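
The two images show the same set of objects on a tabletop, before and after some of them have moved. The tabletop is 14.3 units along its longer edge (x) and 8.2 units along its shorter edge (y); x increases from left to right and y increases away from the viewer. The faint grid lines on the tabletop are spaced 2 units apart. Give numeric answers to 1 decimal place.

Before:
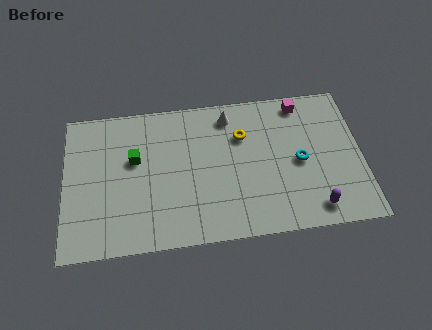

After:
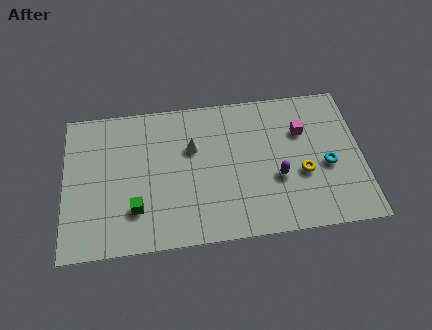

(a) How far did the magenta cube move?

1.6

The magenta cube was near (11.5, 7.2) before and (11.5, 5.6) after, so it travelled √(0.0² + 1.6²) ≈ 1.6 units.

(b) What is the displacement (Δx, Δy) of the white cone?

(-1.8, -1.6)

The white cone started near (8.0, 6.9) and ended near (6.2, 5.3).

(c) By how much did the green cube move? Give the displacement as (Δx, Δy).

(0.0, -2.8)

The green cube was at about (3.4, 5.0) and moved to about (3.4, 2.2).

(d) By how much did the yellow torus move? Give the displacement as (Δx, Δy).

(2.8, -2.5)

The yellow torus started near (8.6, 5.7) and ended near (11.4, 3.2).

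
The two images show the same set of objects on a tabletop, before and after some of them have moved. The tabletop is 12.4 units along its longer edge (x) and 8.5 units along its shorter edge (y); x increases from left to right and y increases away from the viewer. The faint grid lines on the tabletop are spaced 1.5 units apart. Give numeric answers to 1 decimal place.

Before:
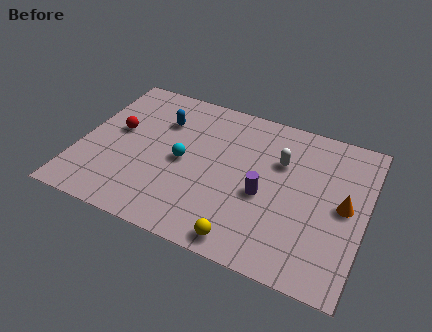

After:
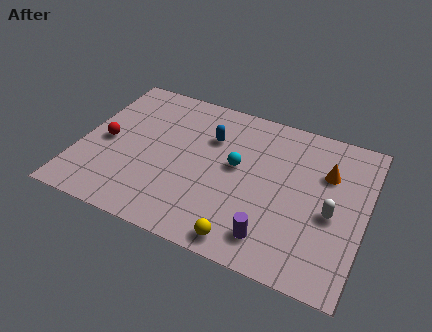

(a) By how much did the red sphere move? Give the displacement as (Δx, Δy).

(-0.4, -0.8)

The red sphere started near (1.5, 4.8) and ended near (1.1, 4.0).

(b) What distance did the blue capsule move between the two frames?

2.2

The blue capsule moved from about (3.3, 6.1) to (5.5, 5.9), a distance of √(2.2² + 0.2²) ≈ 2.2.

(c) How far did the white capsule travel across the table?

3.1

From (8.6, 5.7) to (11.0, 3.7), the white capsule covered √(2.4² + 2.0²) ≈ 3.1 units.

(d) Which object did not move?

the yellow sphere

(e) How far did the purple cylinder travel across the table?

2.2

From (8.1, 3.6) to (8.7, 1.5), the purple cylinder covered √(0.6² + 2.1²) ≈ 2.2 units.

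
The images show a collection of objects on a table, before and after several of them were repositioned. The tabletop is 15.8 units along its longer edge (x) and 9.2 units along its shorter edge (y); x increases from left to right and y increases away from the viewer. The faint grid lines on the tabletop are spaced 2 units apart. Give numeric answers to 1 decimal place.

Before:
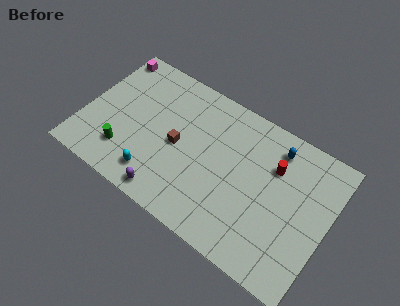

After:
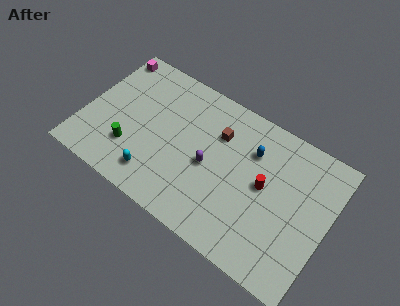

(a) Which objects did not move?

the magenta cube and the cyan capsule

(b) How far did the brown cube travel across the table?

3.1

The brown cube was near (6.1, 4.4) before and (8.4, 6.5) after, so it travelled √(2.3² + 2.1²) ≈ 3.1 units.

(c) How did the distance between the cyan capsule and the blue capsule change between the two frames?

-1.7

They were about 9.1 units apart before and 7.4 after — 1.7 units closer together.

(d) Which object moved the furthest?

the purple capsule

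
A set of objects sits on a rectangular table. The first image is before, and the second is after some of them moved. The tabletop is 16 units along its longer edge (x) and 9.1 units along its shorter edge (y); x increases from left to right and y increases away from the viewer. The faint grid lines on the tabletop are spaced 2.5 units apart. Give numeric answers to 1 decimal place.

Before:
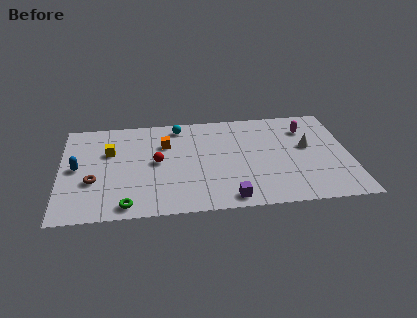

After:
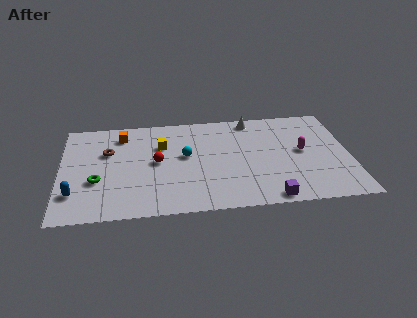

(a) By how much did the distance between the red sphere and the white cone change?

-2.0

The distance was about 8.4 in the first image and 6.4 in the second, so they moved 2.0 units closer together.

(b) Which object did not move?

the red sphere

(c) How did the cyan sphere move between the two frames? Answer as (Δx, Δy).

(0.3, -2.8)

The cyan sphere was at about (6.6, 7.9) and moved to about (6.9, 5.1).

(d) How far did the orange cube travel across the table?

2.6

The orange cube moved from about (5.8, 6.3) to (3.4, 7.4), a distance of √(2.4² + 1.1²) ≈ 2.6.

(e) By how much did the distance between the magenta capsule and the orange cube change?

+2.4

The distance was about 7.9 in the first image and 10.3 in the second, so they moved 2.4 units further apart.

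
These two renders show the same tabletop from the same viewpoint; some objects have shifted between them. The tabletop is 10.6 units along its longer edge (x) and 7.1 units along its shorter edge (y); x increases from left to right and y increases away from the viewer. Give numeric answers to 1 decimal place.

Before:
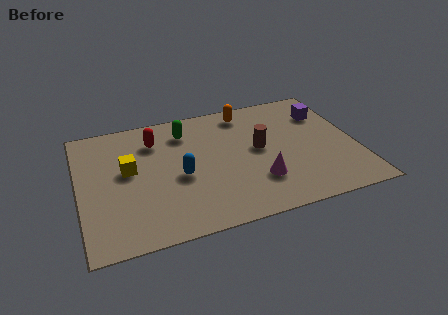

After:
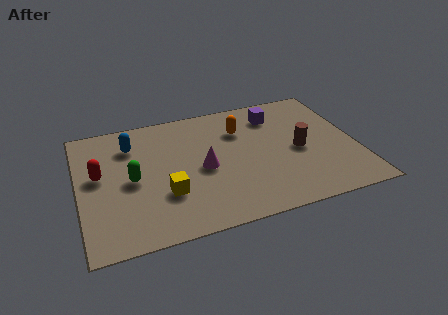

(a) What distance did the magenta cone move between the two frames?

2.4

The magenta cone moved from about (6.7, 2.0) to (4.7, 3.3), a distance of √(2.0² + 1.3²) ≈ 2.4.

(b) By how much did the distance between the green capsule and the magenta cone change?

-1.7

The distance was about 4.4 in the first image and 2.7 in the second, so they moved 1.7 units closer together.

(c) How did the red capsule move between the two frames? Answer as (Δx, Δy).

(-2.2, -1.4)

The red capsule was at about (3.0, 5.4) and moved to about (0.8, 4.0).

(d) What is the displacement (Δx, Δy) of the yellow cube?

(1.3, -1.7)

The yellow cube started near (1.9, 4.0) and ended near (3.2, 2.3).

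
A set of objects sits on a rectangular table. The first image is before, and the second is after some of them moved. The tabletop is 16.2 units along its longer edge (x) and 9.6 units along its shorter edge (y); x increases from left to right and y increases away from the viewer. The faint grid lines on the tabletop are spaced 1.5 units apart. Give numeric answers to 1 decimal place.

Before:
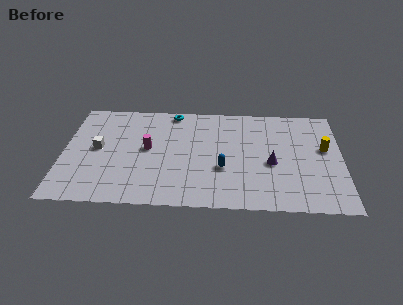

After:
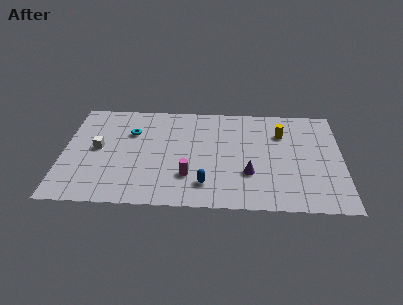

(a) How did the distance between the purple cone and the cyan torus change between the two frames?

+0.3

They were about 7.4 units apart before and 7.7 after — 0.3 units further apart.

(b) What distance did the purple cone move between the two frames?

1.6

From (12.1, 4.1) to (10.8, 3.1), the purple cone covered √(1.3² + 1.0²) ≈ 1.6 units.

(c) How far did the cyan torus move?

3.2

The cyan torus was near (6.3, 8.7) before and (3.9, 6.6) after, so it travelled √(2.4² + 2.1²) ≈ 3.2 units.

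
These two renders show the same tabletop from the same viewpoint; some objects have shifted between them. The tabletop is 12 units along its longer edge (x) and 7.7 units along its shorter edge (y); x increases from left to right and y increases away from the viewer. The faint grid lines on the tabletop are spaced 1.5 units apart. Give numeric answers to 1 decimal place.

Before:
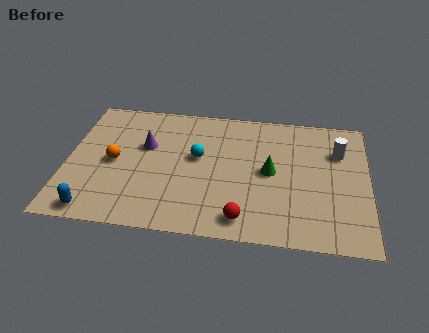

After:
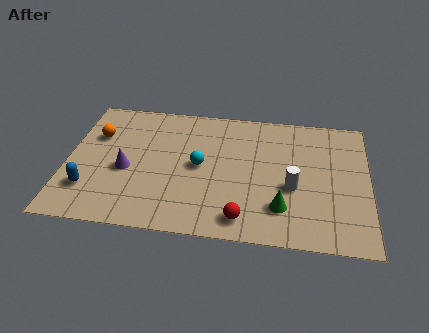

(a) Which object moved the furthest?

the white cylinder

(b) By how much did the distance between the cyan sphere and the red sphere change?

-0.5

Before: roughly 3.8 units apart; after: 3.3. That's 0.5 units closer together.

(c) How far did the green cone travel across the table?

2.1

From (8.1, 3.9) to (8.6, 1.9), the green cone covered √(0.5² + 2.0²) ≈ 2.1 units.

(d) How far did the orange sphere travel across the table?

1.7

The orange sphere moved from about (1.9, 3.7) to (1.1, 5.2), a distance of √(0.8² + 1.5²) ≈ 1.7.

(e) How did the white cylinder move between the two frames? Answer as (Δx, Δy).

(-1.8, -2.3)

The white cylinder started near (10.8, 5.4) and ended near (9.0, 3.1).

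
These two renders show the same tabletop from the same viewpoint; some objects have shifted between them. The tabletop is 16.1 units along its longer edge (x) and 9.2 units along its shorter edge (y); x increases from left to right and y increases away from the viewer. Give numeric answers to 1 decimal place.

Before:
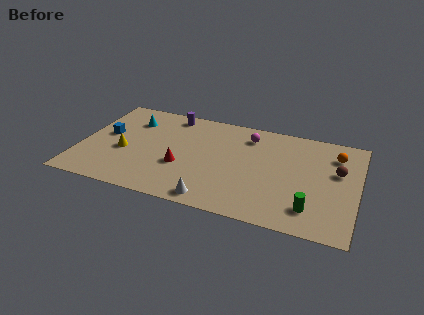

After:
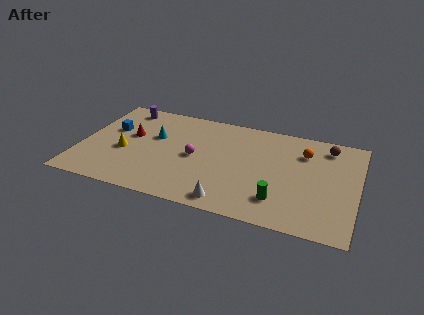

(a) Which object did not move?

the yellow cone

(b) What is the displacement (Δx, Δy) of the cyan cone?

(1.5, -1.2)

The cyan cone was at about (2.7, 6.9) and moved to about (4.2, 5.7).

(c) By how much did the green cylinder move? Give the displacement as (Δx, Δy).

(-1.8, 0.2)

The green cylinder was at about (13.6, 1.9) and moved to about (11.8, 2.1).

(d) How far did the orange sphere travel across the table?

1.8

The orange sphere was near (14.7, 7.1) before and (12.9, 6.8) after, so it travelled √(1.8² + 0.3²) ≈ 1.8 units.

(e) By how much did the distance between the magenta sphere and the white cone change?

-2.5

The distance was about 6.6 in the first image and 4.1 in the second, so they moved 2.5 units closer together.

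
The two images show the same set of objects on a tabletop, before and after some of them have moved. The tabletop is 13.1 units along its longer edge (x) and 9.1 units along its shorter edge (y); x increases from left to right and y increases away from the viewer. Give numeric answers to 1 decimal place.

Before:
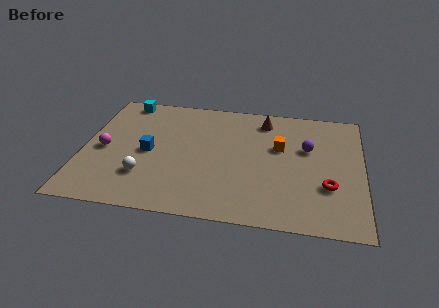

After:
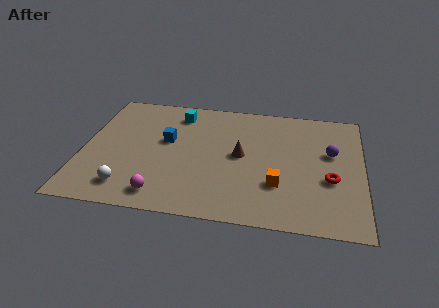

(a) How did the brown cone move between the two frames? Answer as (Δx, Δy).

(-1.0, -2.9)

The brown cone was at about (8.4, 7.6) and moved to about (7.4, 4.7).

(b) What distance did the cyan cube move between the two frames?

2.7

The cyan cube was near (1.7, 8.2) before and (4.3, 7.5) after, so it travelled √(2.6² + 0.7²) ≈ 2.7 units.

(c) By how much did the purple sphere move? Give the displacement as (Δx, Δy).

(1.1, -0.2)

The purple sphere was at about (10.5, 5.7) and moved to about (11.6, 5.5).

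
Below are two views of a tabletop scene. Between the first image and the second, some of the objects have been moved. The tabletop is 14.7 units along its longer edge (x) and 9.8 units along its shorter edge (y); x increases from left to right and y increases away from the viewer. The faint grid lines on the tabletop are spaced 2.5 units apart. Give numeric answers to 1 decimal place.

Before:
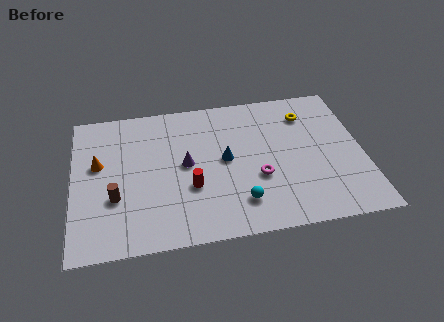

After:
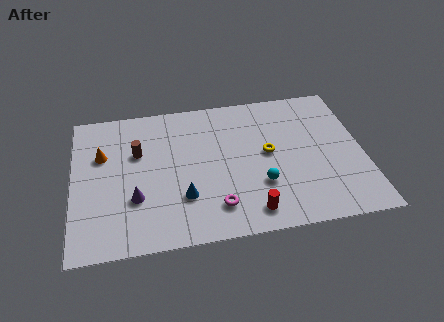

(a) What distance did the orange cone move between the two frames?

0.6

The orange cone was near (1.3, 5.8) before and (1.5, 6.4) after, so it travelled √(0.2² + 0.6²) ≈ 0.6 units.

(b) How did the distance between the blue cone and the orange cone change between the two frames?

-1.1

The distance was about 6.4 in the first image and 5.3 in the second, so they moved 1.1 units closer together.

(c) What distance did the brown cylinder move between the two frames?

3.1

From (2.1, 3.4) to (3.3, 6.3), the brown cylinder covered √(1.2² + 2.9²) ≈ 3.1 units.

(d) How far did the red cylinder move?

3.6

From (5.9, 3.5) to (8.8, 1.4), the red cylinder covered √(2.9² + 2.1²) ≈ 3.6 units.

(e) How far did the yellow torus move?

3.2

The yellow torus was near (12.0, 7.6) before and (9.9, 5.2) after, so it travelled √(2.1² + 2.4²) ≈ 3.2 units.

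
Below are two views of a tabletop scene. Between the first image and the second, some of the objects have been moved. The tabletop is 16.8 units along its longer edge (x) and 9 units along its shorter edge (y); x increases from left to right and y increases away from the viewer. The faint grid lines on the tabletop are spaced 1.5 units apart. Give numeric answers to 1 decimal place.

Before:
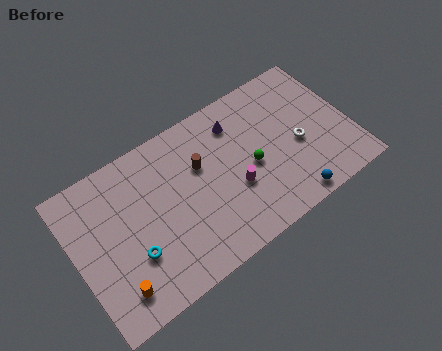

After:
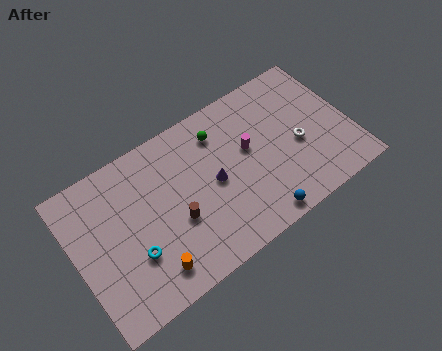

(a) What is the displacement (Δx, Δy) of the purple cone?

(-1.9, -2.7)

The purple cone started near (10.3, 7.1) and ended near (8.4, 4.4).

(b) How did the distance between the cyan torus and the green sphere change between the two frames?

-0.3

The distance was about 7.6 in the first image and 7.3 in the second, so they moved 0.3 units closer together.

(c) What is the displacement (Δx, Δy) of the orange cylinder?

(2.1, -0.1)

The orange cylinder was at about (1.9, 1.7) and moved to about (4.0, 1.6).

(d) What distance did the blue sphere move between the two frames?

2.0

The blue sphere moved from about (12.5, 0.9) to (10.5, 0.9), a distance of √(2.0² + 0.0²) ≈ 2.0.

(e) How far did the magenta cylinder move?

2.2

The magenta cylinder moved from about (9.5, 3.4) to (10.7, 5.2), a distance of √(1.2² + 1.8²) ≈ 2.2.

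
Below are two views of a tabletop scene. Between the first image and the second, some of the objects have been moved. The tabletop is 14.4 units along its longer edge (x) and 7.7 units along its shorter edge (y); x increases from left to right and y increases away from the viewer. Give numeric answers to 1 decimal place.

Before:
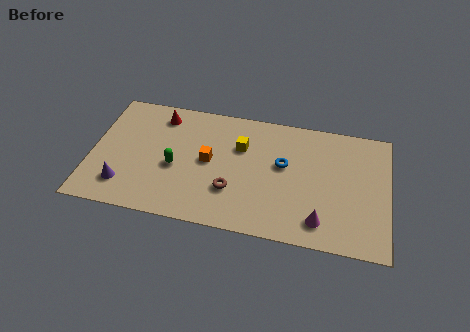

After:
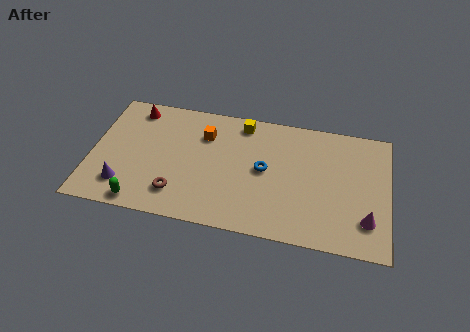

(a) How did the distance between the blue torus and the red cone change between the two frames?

+0.6

Before: roughly 6.4 units apart; after: 7.0. That's 0.6 units further apart.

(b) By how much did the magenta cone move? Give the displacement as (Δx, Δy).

(2.2, 0.5)

The magenta cone was at about (11.2, 1.4) and moved to about (13.4, 1.9).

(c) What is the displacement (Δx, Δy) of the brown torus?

(-2.6, -0.7)

From the two frames, the brown torus sits at roughly (6.9, 2.4) before and (4.3, 1.7) after.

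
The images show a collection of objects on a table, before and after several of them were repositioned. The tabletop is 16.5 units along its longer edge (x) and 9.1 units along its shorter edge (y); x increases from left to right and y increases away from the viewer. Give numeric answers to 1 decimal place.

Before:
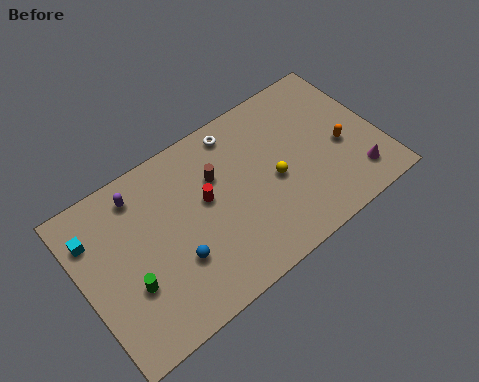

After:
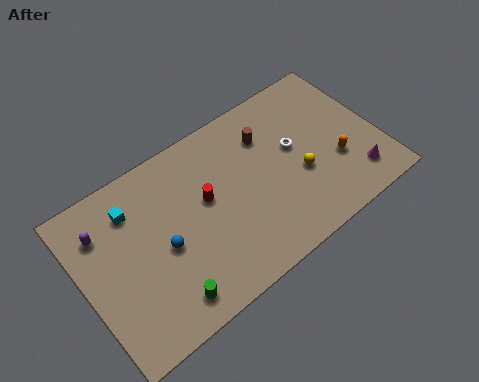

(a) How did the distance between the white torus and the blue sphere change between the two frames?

+1.2

The distance was about 6.6 in the first image and 7.8 in the second, so they moved 1.2 units further apart.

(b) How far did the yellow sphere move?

1.5

The yellow sphere was near (10.6, 4.1) before and (12.0, 3.6) after, so it travelled √(1.4² + 0.5²) ≈ 1.5 units.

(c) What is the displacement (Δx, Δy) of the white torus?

(2.8, -2.7)

The white torus was at about (9.2, 7.9) and moved to about (12.0, 5.2).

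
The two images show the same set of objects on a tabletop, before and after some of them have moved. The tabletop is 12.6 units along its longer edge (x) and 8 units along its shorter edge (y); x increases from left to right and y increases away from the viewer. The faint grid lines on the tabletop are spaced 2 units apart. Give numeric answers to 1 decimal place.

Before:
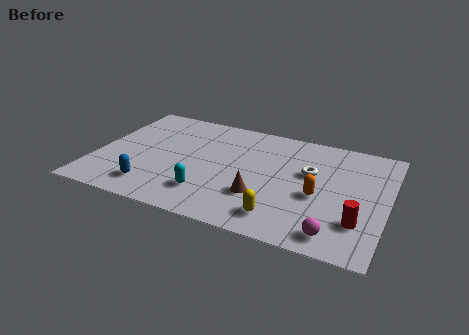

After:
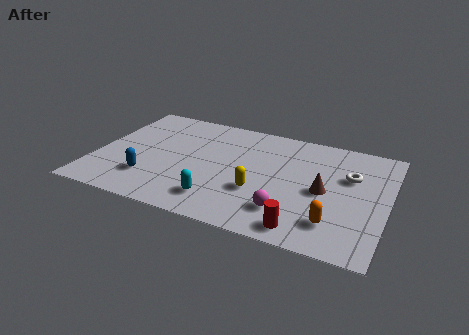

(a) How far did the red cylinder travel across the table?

2.5

From (11.5, 2.2) to (9.3, 1.0), the red cylinder covered √(2.2² + 1.2²) ≈ 2.5 units.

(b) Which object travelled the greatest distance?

the brown cone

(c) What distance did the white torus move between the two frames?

1.7

From (9.2, 4.9) to (10.9, 5.2), the white torus covered √(1.7² + 0.3²) ≈ 1.7 units.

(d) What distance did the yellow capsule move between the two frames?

1.8

The yellow capsule moved from about (8.3, 1.4) to (7.2, 2.8), a distance of √(1.1² + 1.4²) ≈ 1.8.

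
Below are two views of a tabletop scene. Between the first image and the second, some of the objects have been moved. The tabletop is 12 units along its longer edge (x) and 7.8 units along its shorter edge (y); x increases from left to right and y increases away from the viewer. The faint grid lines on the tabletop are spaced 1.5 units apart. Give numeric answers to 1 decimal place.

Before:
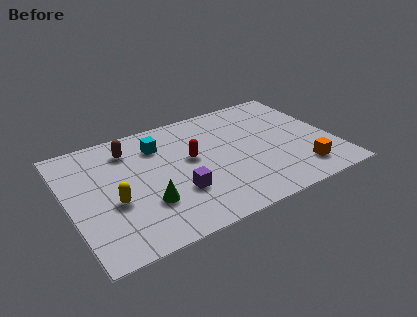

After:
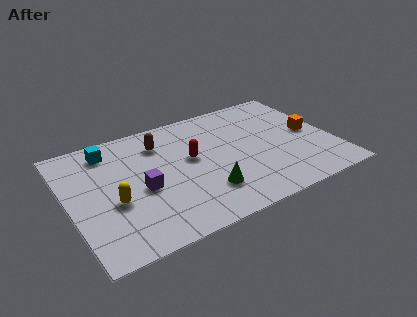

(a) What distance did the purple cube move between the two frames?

1.7

From (4.7, 2.5) to (3.2, 3.4), the purple cube covered √(1.5² + 0.9²) ≈ 1.7 units.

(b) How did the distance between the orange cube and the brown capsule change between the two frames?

-1.6

Before: roughly 8.6 units apart; after: 7.0. That's 1.6 units closer together.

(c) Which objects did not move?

the red capsule and the yellow capsule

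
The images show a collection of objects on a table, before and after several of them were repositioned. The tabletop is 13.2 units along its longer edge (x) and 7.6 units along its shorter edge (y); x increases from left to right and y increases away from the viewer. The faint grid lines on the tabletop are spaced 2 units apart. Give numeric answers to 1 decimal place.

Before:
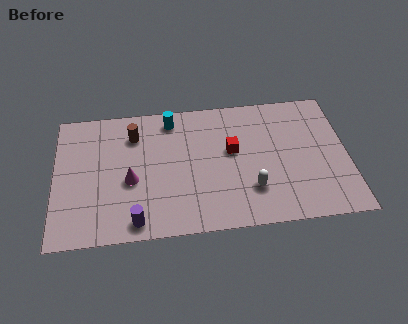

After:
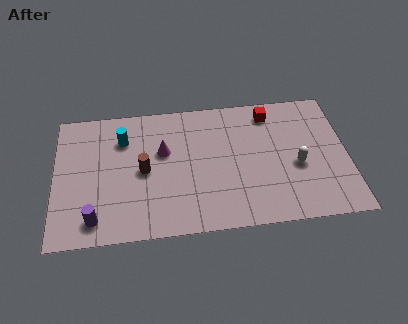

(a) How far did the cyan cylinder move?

2.4

The cyan cylinder was near (5.3, 6.5) before and (3.1, 5.6) after, so it travelled √(2.2² + 0.9²) ≈ 2.4 units.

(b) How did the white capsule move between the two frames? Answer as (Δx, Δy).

(2.1, 1.1)

From the two frames, the white capsule sits at roughly (8.8, 2.1) before and (10.9, 3.2) after.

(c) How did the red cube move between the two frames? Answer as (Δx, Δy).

(1.8, 2.0)

The red cube started near (8.0, 4.4) and ended near (9.8, 6.4).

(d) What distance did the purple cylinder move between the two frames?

1.8

The purple cylinder moved from about (3.6, 0.9) to (1.8, 1.2), a distance of √(1.8² + 0.3²) ≈ 1.8.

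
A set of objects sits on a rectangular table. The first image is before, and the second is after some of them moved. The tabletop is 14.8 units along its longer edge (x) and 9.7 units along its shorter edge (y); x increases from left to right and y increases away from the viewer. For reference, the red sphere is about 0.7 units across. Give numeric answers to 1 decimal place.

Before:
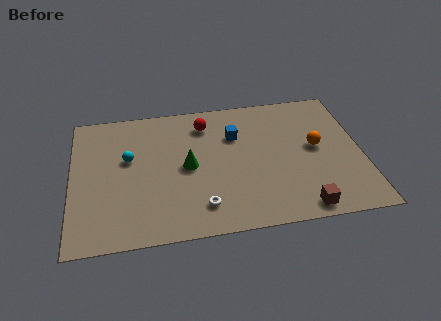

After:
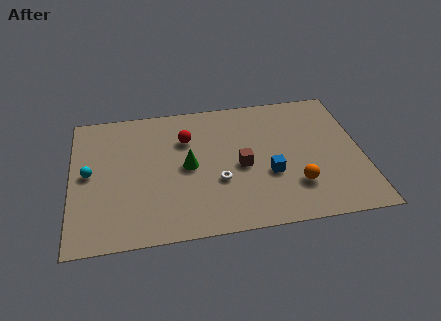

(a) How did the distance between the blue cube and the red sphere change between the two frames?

+3.3

Before: roughly 1.9 units apart; after: 5.2. That's 3.3 units further apart.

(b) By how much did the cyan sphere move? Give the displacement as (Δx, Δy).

(-2.0, -0.8)

The cyan sphere started near (2.9, 5.8) and ended near (0.9, 5.0).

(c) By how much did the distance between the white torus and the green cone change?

-1.0

They were about 3.0 units apart before and 2.0 after — 1.0 units closer together.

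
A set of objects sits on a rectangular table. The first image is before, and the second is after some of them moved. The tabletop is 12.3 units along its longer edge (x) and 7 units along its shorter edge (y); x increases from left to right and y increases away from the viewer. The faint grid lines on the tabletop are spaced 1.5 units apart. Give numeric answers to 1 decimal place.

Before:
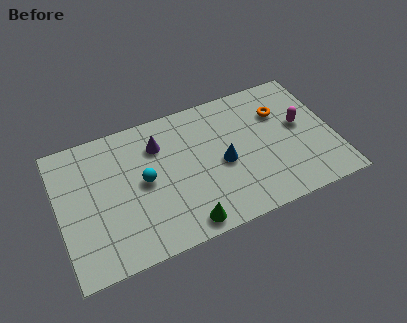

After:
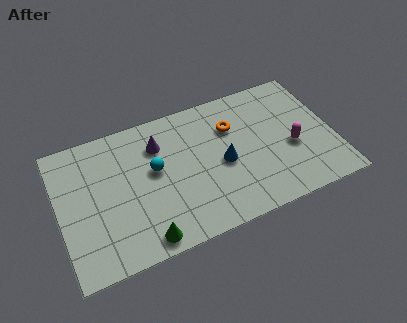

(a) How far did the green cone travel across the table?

1.8

The green cone was near (5.3, 0.8) before and (3.5, 0.8) after, so it travelled √(1.8² + 0.0²) ≈ 1.8 units.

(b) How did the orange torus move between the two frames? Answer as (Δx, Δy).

(-2.2, 0.0)

The orange torus was at about (10.1, 4.9) and moved to about (7.9, 4.9).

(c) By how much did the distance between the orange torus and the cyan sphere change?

-2.7

Before: roughly 6.4 units apart; after: 3.7. That's 2.7 units closer together.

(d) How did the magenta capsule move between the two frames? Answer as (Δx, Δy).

(-0.5, -1.0)

From the two frames, the magenta capsule sits at roughly (10.9, 3.9) before and (10.4, 2.9) after.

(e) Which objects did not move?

the blue cone and the purple cone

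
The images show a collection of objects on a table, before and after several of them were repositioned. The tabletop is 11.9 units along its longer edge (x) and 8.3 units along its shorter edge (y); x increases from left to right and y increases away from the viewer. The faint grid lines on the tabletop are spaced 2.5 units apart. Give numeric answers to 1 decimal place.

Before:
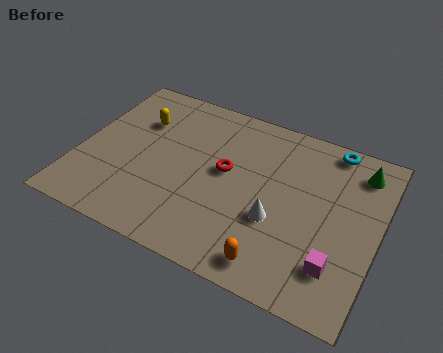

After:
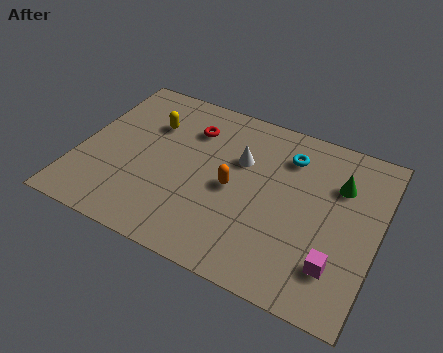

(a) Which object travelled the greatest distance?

the orange capsule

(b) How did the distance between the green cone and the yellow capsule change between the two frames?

-1.3

They were about 8.9 units apart before and 7.6 after — 1.3 units closer together.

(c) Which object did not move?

the magenta cube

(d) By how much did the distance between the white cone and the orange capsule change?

-0.5

Before: roughly 2.0 units apart; after: 1.5. That's 0.5 units closer together.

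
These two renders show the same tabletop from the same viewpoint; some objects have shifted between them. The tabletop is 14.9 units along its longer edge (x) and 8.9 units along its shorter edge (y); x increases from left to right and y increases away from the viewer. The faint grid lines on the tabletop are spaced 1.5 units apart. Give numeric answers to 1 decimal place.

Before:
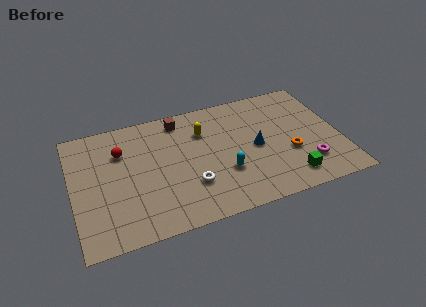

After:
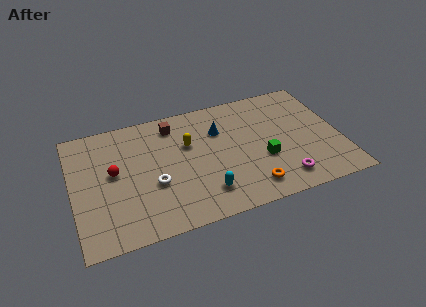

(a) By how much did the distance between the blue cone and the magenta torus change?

+2.2

The distance was about 3.4 in the first image and 5.6 in the second, so they moved 2.2 units further apart.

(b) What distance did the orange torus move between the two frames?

3.0

The orange torus was near (12.0, 3.3) before and (9.6, 1.5) after, so it travelled √(2.4² + 1.8²) ≈ 3.0 units.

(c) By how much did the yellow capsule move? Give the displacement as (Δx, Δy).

(-0.9, -0.7)

The yellow capsule was at about (7.4, 6.4) and moved to about (6.5, 5.7).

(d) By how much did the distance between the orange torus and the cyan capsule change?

-1.2

They were about 3.7 units apart before and 2.5 after — 1.2 units closer together.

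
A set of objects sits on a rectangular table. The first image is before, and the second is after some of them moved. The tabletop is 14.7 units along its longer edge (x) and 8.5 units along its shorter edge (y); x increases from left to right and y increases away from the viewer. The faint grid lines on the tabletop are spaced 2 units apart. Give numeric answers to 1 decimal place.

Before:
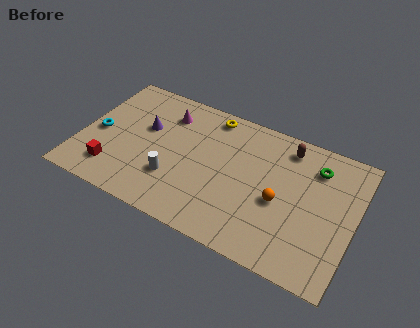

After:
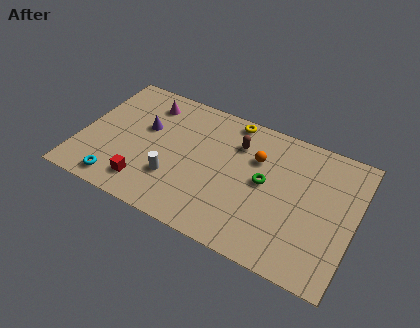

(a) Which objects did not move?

the purple cone and the white cylinder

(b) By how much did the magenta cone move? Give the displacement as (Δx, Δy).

(-1.1, 0.3)

The magenta cone was at about (4.3, 6.6) and moved to about (3.2, 6.9).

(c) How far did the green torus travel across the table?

3.3

The green torus was near (12.4, 6.6) before and (9.9, 4.5) after, so it travelled √(2.5² + 2.1²) ≈ 3.3 units.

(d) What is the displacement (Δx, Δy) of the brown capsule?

(-2.6, -0.9)

From the two frames, the brown capsule sits at roughly (10.8, 7.2) before and (8.2, 6.3) after.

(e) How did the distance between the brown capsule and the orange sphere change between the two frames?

-2.3

The distance was about 3.5 in the first image and 1.2 in the second, so they moved 2.3 units closer together.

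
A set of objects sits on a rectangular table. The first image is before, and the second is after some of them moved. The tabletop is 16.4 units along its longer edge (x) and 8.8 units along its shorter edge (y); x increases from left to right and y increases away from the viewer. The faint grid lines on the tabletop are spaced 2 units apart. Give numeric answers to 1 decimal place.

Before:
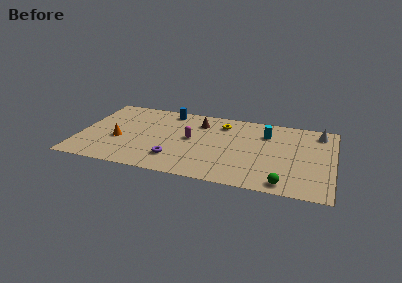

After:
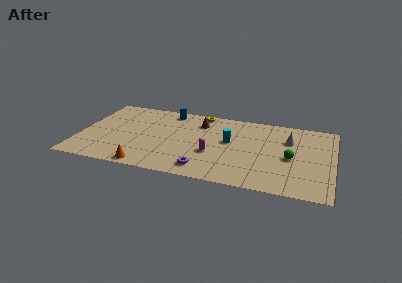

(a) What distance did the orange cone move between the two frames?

3.4

From (2.6, 3.5) to (4.6, 0.8), the orange cone covered √(2.0² + 2.7²) ≈ 3.4 units.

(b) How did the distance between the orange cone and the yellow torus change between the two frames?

+0.4

They were about 7.4 units apart before and 7.8 after — 0.4 units further apart.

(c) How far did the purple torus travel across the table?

2.1

From (6.3, 2.1) to (8.3, 1.4), the purple torus covered √(2.0² + 0.7²) ≈ 2.1 units.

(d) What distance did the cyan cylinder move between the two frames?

2.7

The cyan cylinder was near (12.0, 6.5) before and (9.7, 5.0) after, so it travelled √(2.3² + 1.5²) ≈ 2.7 units.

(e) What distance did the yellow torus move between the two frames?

1.8

The yellow torus was near (9.1, 7.0) before and (7.6, 8.0) after, so it travelled √(1.5² + 1.0²) ≈ 1.8 units.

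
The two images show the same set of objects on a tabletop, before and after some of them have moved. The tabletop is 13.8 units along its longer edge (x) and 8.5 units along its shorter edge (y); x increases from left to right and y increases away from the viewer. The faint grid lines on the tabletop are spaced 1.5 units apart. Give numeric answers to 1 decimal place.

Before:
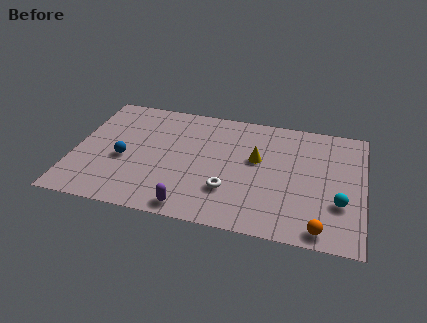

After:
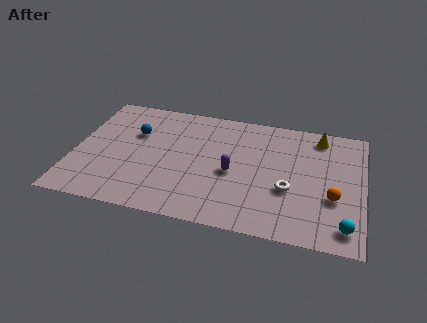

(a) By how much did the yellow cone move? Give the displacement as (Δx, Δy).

(2.9, 2.3)

From the two frames, the yellow cone sits at roughly (8.7, 5.0) before and (11.6, 7.3) after.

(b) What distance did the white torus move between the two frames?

2.9

The white torus was near (7.5, 2.5) before and (10.3, 3.2) after, so it travelled √(2.8² + 0.7²) ≈ 2.9 units.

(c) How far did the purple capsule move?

3.4

From (5.8, 0.9) to (7.6, 3.8), the purple capsule covered √(1.8² + 2.9²) ≈ 3.4 units.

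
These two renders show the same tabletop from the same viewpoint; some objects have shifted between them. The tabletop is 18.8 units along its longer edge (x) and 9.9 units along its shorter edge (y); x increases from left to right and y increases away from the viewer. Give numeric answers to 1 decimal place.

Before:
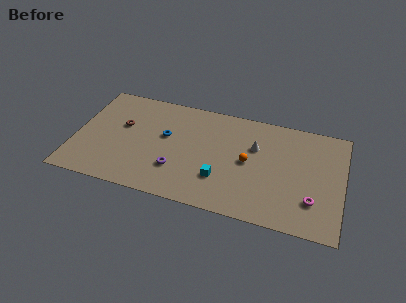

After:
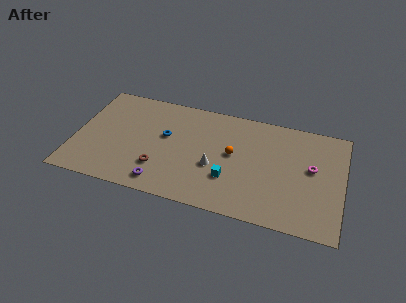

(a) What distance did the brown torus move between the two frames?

4.4

The brown torus was near (3.2, 6.0) before and (6.1, 2.7) after, so it travelled √(2.9² + 3.3²) ≈ 4.4 units.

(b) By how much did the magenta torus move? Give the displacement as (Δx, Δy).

(-0.2, 2.9)

The magenta torus started near (16.8, 2.7) and ended near (16.6, 5.6).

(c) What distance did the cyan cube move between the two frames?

0.6

The cyan cube was near (10.4, 2.9) before and (11.0, 3.1) after, so it travelled √(0.6² + 0.2²) ≈ 0.6 units.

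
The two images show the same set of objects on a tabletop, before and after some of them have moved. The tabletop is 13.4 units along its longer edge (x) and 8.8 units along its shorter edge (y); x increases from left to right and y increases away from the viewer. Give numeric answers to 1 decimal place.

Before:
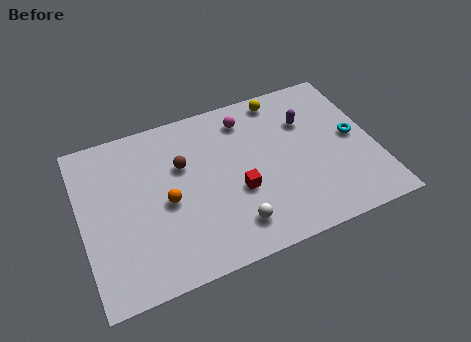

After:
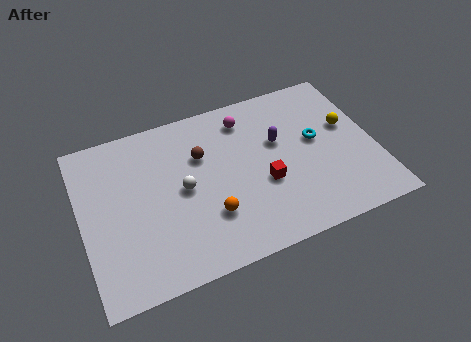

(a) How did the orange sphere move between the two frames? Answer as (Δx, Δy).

(1.8, -1.4)

The orange sphere started near (3.8, 4.0) and ended near (5.6, 2.6).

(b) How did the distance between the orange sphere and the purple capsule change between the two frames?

-2.5

The distance was about 7.0 in the first image and 4.5 in the second, so they moved 2.5 units closer together.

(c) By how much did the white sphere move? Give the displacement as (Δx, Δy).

(-2.0, 2.7)

The white sphere was at about (6.6, 1.7) and moved to about (4.6, 4.4).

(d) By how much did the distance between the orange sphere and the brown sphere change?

+1.4

They were about 1.9 units apart before and 3.3 after — 1.4 units further apart.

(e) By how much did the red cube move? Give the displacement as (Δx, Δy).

(1.2, 0.0)

From the two frames, the red cube sits at roughly (7.0, 3.4) before and (8.2, 3.4) after.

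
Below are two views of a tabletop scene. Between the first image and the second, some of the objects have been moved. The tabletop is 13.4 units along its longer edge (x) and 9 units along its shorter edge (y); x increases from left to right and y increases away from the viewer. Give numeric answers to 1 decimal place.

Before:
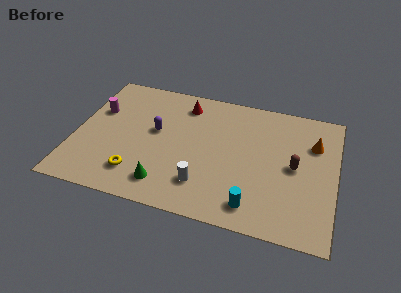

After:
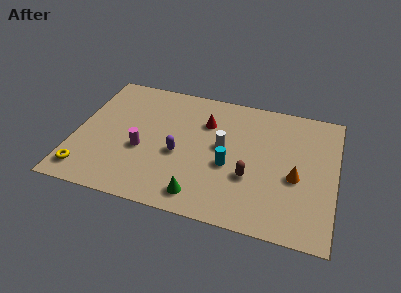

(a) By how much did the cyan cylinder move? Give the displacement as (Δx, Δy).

(-1.4, 2.3)

The cyan cylinder started near (9.4, 1.4) and ended near (8.0, 3.7).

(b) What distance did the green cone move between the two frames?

1.8

From (4.9, 1.6) to (6.7, 1.3), the green cone covered √(1.8² + 0.3²) ≈ 1.8 units.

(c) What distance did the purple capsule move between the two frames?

1.8

The purple capsule was near (4.1, 5.1) before and (5.4, 3.8) after, so it travelled √(1.3² + 1.3²) ≈ 1.8 units.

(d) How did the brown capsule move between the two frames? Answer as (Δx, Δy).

(-2.2, -1.3)

The brown capsule started near (11.3, 4.5) and ended near (9.1, 3.2).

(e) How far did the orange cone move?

2.6

The orange cone was near (12.2, 6.3) before and (11.4, 3.8) after, so it travelled √(0.8² + 2.5²) ≈ 2.6 units.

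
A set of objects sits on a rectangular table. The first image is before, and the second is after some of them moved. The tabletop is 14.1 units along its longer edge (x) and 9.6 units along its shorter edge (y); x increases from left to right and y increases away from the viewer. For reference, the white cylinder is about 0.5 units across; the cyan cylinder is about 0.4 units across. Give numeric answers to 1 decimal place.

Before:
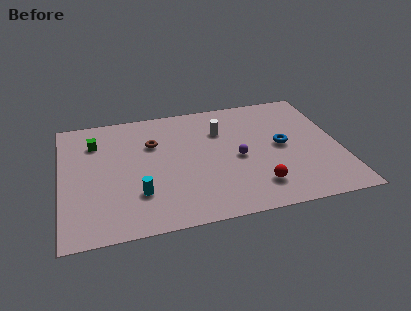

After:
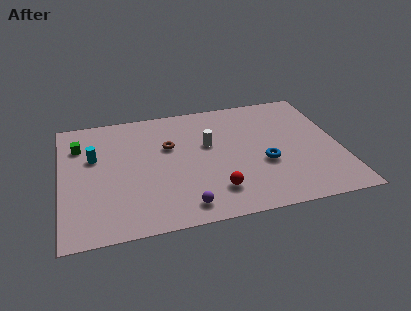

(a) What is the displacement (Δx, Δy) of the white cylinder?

(-0.7, -1.0)

From the two frames, the white cylinder sits at roughly (8.2, 6.8) before and (7.5, 5.8) after.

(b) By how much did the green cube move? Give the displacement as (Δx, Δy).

(-0.8, -0.1)

The green cube started near (1.8, 7.2) and ended near (1.0, 7.1).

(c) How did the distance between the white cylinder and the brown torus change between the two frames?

-1.5

The distance was about 3.5 in the first image and 2.0 in the second, so they moved 1.5 units closer together.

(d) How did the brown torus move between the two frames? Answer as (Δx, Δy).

(0.8, -0.4)

From the two frames, the brown torus sits at roughly (4.7, 6.5) before and (5.5, 6.1) after.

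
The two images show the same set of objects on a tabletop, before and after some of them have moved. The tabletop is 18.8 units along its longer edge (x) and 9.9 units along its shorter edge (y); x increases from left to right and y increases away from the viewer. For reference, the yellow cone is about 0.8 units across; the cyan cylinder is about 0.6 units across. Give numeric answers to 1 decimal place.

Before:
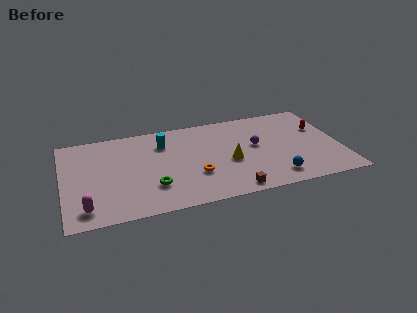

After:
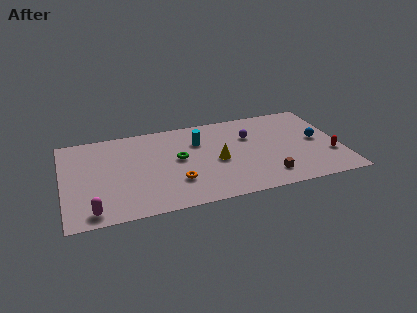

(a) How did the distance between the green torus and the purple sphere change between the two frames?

-2.5

They were about 7.7 units apart before and 5.2 after — 2.5 units closer together.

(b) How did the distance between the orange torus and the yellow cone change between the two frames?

+0.7

They were about 2.6 units apart before and 3.3 after — 0.7 units further apart.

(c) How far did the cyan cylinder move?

2.4

From (6.9, 7.4) to (9.3, 7.0), the cyan cylinder covered √(2.4² + 0.4²) ≈ 2.4 units.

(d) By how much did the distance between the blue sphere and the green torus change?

+1.2

Before: roughly 8.3 units apart; after: 9.5. That's 1.2 units further apart.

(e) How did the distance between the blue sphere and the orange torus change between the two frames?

+4.5

Before: roughly 5.5 units apart; after: 10.0. That's 4.5 units further apart.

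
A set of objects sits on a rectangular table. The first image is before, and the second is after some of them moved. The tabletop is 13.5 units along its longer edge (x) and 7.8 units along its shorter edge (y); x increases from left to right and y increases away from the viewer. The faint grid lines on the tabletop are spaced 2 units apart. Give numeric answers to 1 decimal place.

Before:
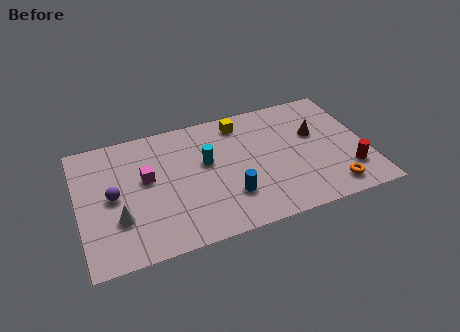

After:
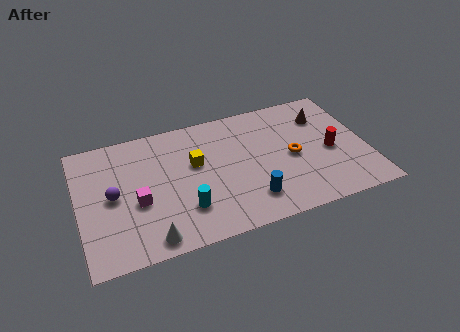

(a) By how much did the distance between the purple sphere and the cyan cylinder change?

-0.8

Before: roughly 4.5 units apart; after: 3.7. That's 0.8 units closer together.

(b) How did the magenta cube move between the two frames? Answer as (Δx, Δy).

(-0.5, -1.3)

From the two frames, the magenta cube sits at roughly (3.2, 4.5) before and (2.7, 3.2) after.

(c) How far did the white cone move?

2.1

The white cone was near (1.8, 2.5) before and (3.1, 0.9) after, so it travelled √(1.3² + 1.6²) ≈ 2.1 units.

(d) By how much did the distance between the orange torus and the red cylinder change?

+0.6

The distance was about 1.2 in the first image and 1.8 in the second, so they moved 0.6 units further apart.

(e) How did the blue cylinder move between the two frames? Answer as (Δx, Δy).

(0.9, -0.5)

The blue cylinder started near (6.9, 2.2) and ended near (7.8, 1.7).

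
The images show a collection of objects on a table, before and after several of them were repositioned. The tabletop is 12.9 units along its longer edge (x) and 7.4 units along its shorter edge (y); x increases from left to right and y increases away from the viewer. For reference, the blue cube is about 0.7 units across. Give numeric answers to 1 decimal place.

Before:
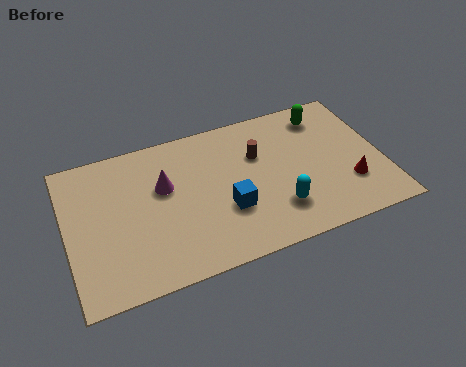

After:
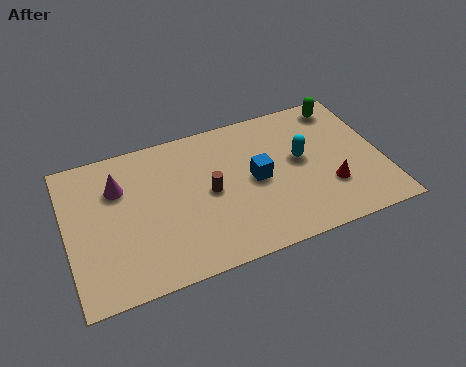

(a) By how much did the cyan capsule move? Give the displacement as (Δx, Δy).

(1.2, 2.2)

The cyan capsule started near (8.4, 1.9) and ended near (9.6, 4.1).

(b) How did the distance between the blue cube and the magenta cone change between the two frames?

+2.6

Before: roughly 3.1 units apart; after: 5.7. That's 2.6 units further apart.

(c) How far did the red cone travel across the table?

0.8

From (11.4, 2.2) to (10.6, 2.3), the red cone covered √(0.8² + 0.1²) ≈ 0.8 units.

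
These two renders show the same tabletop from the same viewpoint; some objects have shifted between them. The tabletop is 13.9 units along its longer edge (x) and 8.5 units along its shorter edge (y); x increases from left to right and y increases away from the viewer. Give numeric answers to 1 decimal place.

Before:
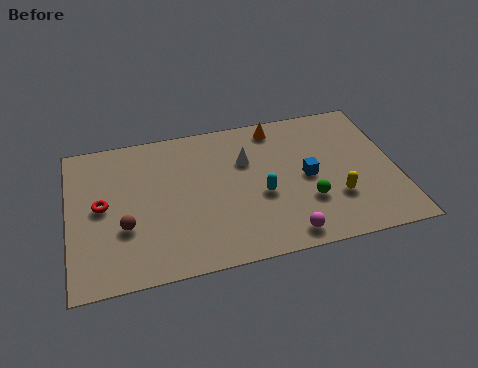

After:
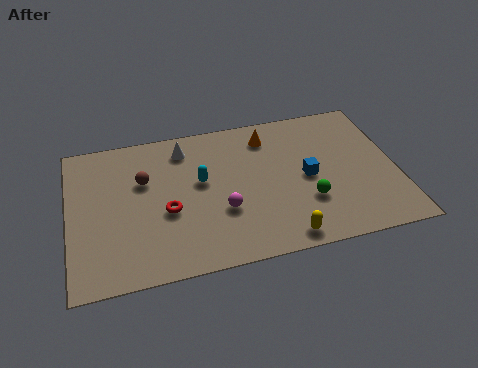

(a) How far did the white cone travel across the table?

2.9

The white cone moved from about (7.6, 5.7) to (5.0, 7.0), a distance of √(2.6² + 1.3²) ≈ 2.9.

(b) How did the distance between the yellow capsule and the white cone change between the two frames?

+2.4

They were about 4.8 units apart before and 7.2 after — 2.4 units further apart.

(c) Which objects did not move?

the blue cube and the green sphere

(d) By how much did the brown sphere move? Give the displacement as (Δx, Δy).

(0.9, 2.5)

The brown sphere started near (2.3, 3.0) and ended near (3.2, 5.5).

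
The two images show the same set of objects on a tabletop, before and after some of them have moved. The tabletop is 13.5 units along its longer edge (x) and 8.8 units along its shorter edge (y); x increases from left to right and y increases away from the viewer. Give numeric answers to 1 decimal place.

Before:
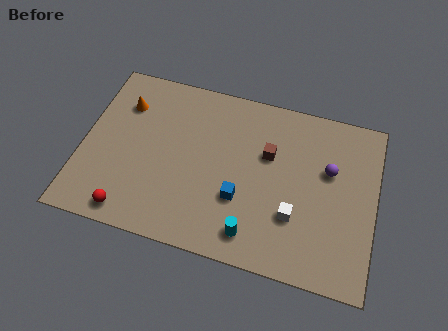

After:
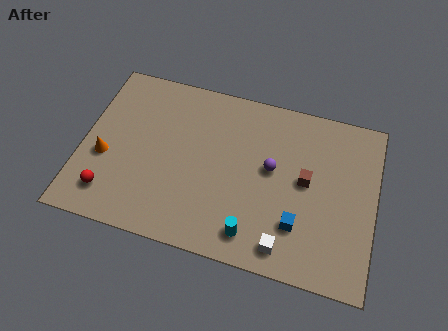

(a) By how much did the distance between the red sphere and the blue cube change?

+3.3

Before: roughly 5.3 units apart; after: 8.6. That's 3.3 units further apart.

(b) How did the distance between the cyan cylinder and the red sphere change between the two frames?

+1.0

The distance was about 5.6 in the first image and 6.6 in the second, so they moved 1.0 units further apart.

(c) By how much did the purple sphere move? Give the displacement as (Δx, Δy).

(-2.6, -0.6)

The purple sphere started near (11.3, 5.5) and ended near (8.7, 4.9).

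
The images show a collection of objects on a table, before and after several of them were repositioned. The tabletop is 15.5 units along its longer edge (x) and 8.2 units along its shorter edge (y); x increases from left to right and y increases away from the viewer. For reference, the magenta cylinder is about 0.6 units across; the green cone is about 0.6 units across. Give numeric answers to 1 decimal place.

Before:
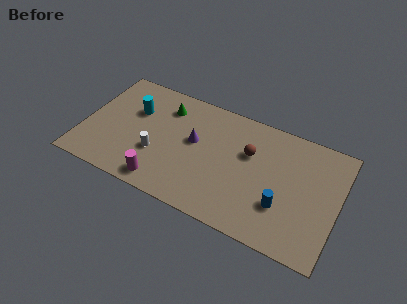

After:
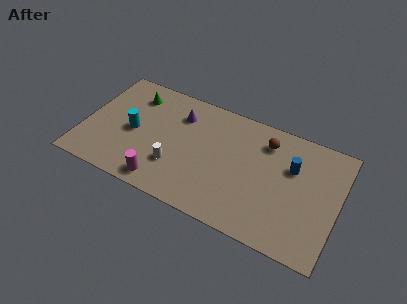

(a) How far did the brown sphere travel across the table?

1.5

The brown sphere was near (10.0, 5.3) before and (10.9, 6.5) after, so it travelled √(0.9² + 1.2²) ≈ 1.5 units.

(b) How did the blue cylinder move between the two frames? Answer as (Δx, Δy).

(0.3, 2.8)

The blue cylinder started near (12.3, 2.6) and ended near (12.6, 5.4).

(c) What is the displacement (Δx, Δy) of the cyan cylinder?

(0.1, -1.5)

The cyan cylinder was at about (2.9, 5.4) and moved to about (3.0, 3.9).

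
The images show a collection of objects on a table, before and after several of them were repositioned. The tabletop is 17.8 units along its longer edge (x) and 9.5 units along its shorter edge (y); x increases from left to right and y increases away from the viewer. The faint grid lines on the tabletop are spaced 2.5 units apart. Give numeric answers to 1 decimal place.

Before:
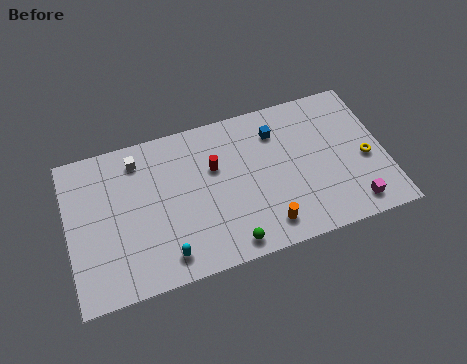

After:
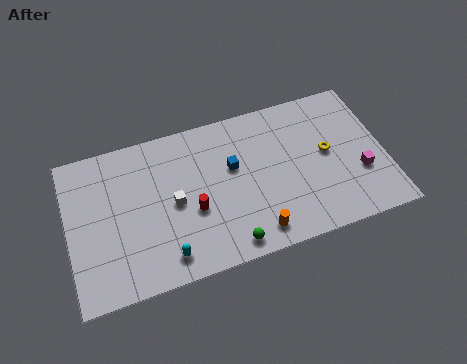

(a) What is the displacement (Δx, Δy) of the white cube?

(1.8, -3.3)

The white cube started near (4.1, 7.9) and ended near (5.9, 4.6).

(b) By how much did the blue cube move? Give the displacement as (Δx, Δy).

(-2.6, -1.5)

The blue cube started near (11.9, 7.3) and ended near (9.3, 5.8).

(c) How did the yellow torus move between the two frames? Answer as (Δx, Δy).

(-2.1, 1.0)

The yellow torus was at about (16.7, 4.1) and moved to about (14.6, 5.1).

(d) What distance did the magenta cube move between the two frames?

2.0

The magenta cube moved from about (15.7, 1.4) to (16.3, 3.3), a distance of √(0.6² + 1.9²) ≈ 2.0.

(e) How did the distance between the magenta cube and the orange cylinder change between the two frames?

+1.5

Before: roughly 4.9 units apart; after: 6.4. That's 1.5 units further apart.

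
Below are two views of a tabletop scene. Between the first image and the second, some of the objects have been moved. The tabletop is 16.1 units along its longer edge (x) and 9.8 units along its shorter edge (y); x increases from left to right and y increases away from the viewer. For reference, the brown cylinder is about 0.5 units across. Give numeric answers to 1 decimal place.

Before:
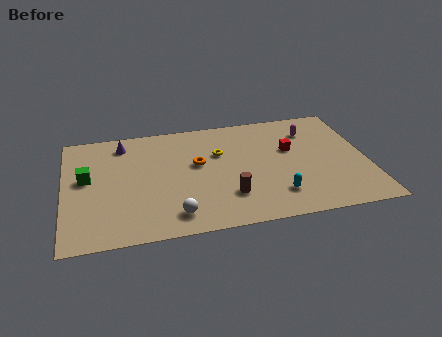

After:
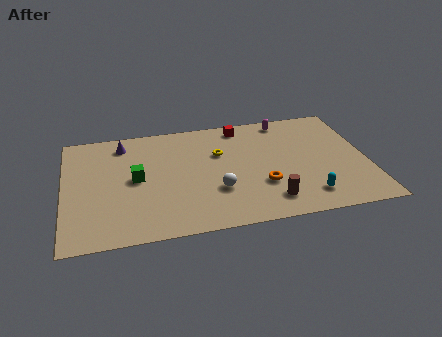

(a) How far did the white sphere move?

2.8

The white sphere moved from about (5.7, 1.6) to (8.0, 3.2), a distance of √(2.3² + 1.6²) ≈ 2.8.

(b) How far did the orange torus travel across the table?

4.1

The orange torus was near (7.1, 5.7) before and (10.4, 3.2) after, so it travelled √(3.3² + 2.5²) ≈ 4.1 units.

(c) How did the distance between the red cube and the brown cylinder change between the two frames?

+2.0

The distance was about 4.9 in the first image and 6.9 in the second, so they moved 2.0 units further apart.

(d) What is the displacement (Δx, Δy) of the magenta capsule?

(-1.3, 1.2)

From the two frames, the magenta capsule sits at roughly (13.3, 7.5) before and (12.0, 8.7) after.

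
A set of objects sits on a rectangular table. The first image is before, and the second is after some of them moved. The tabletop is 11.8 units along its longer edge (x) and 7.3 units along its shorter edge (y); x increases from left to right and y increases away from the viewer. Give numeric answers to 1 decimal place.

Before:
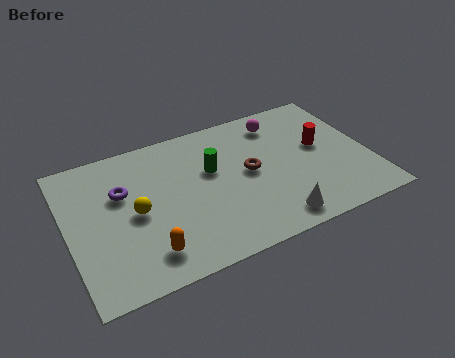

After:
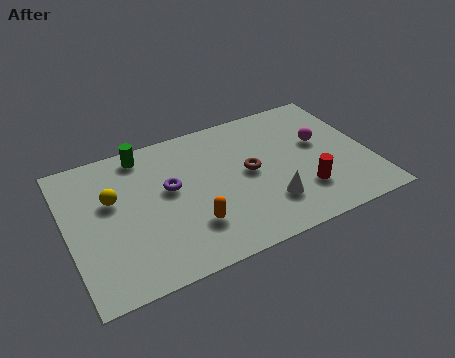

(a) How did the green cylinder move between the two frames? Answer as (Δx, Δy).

(-2.5, 1.9)

The green cylinder started near (5.7, 4.5) and ended near (3.2, 6.4).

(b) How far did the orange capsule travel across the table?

1.9

The orange capsule moved from about (2.8, 1.4) to (4.6, 2.0), a distance of √(1.8² + 0.6²) ≈ 1.9.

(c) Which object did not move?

the brown torus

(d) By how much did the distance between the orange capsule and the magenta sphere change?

-1.5

The distance was about 7.4 in the first image and 5.9 in the second, so they moved 1.5 units closer together.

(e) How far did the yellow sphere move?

1.3

The yellow sphere was near (2.6, 3.5) before and (1.8, 4.5) after, so it travelled √(0.8² + 1.0²) ≈ 1.3 units.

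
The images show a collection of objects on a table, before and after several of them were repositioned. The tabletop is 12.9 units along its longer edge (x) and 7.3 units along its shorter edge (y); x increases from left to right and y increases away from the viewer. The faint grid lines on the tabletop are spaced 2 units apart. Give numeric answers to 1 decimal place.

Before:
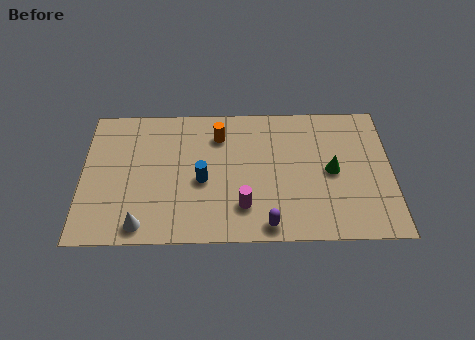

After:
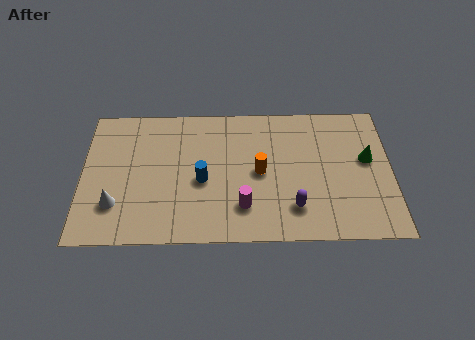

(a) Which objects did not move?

the blue cylinder and the magenta cylinder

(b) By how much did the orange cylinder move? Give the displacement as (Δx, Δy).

(1.7, -2.0)

The orange cylinder was at about (5.7, 5.6) and moved to about (7.4, 3.6).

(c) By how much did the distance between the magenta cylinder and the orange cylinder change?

-2.0

They were about 3.9 units apart before and 1.9 after — 2.0 units closer together.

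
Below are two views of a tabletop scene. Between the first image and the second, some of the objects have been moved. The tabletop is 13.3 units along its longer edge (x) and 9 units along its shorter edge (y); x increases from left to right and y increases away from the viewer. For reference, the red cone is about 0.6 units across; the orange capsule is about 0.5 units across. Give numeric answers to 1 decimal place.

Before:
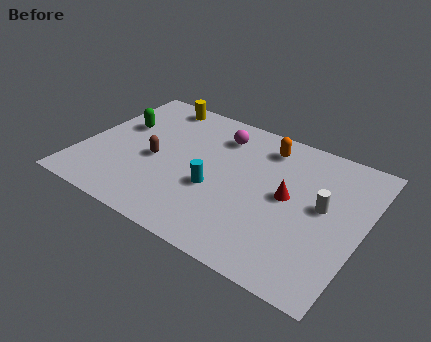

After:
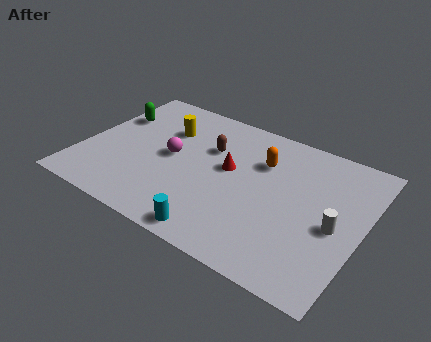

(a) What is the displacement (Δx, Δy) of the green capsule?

(-0.5, 0.5)

The green capsule was at about (1.5, 5.6) and moved to about (1.0, 6.1).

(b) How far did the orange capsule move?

1.1

The orange capsule moved from about (8.3, 7.4) to (8.3, 6.3), a distance of √(0.0² + 1.1²) ≈ 1.1.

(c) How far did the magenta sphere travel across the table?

3.1

The magenta sphere moved from about (6.1, 7.1) to (4.2, 4.6), a distance of √(1.9² + 2.5²) ≈ 3.1.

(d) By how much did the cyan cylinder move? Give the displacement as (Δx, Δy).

(0.6, -2.6)

The cyan cylinder was at about (6.5, 3.5) and moved to about (7.1, 0.9).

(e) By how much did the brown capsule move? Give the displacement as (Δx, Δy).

(2.3, 2.0)

The brown capsule started near (3.5, 4.0) and ended near (5.8, 6.0).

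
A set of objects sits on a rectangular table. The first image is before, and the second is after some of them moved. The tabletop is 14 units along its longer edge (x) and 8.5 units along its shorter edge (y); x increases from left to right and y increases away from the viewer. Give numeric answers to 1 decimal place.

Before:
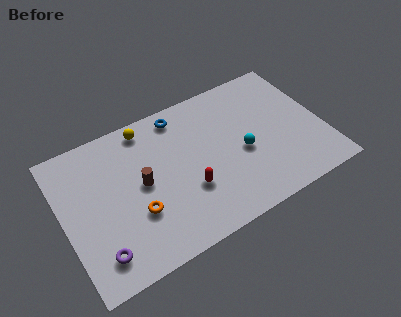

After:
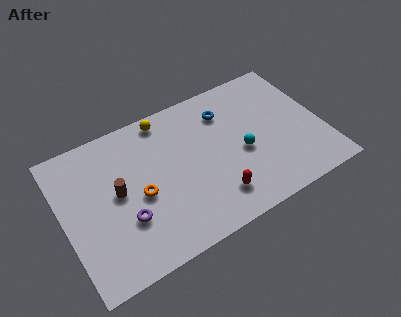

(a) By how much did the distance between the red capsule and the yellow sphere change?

+1.2

The distance was about 4.9 in the first image and 6.1 in the second, so they moved 1.2 units further apart.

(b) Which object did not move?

the cyan sphere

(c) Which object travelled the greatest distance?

the blue torus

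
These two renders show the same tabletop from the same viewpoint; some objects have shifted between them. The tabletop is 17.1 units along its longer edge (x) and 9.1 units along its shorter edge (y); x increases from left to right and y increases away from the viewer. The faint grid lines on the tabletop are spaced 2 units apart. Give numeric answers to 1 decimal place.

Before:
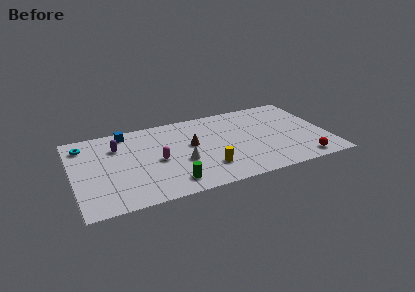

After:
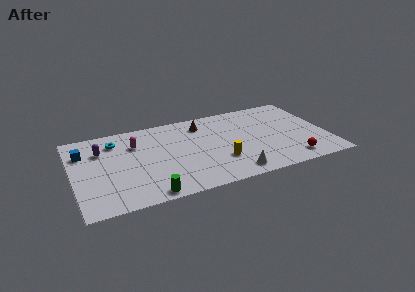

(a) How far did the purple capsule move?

1.1

The purple capsule was near (3.1, 6.6) before and (2.0, 6.5) after, so it travelled √(1.1² + 0.1²) ≈ 1.1 units.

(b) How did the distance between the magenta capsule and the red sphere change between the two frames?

+1.3

They were about 10.0 units apart before and 11.3 after — 1.3 units further apart.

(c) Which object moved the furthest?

the white cone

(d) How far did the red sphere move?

0.8

The red sphere was near (15.1, 1.1) before and (14.4, 1.4) after, so it travelled √(0.7² + 0.3²) ≈ 0.8 units.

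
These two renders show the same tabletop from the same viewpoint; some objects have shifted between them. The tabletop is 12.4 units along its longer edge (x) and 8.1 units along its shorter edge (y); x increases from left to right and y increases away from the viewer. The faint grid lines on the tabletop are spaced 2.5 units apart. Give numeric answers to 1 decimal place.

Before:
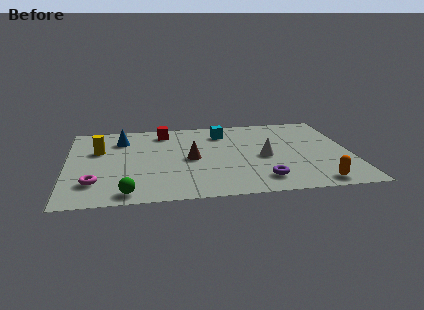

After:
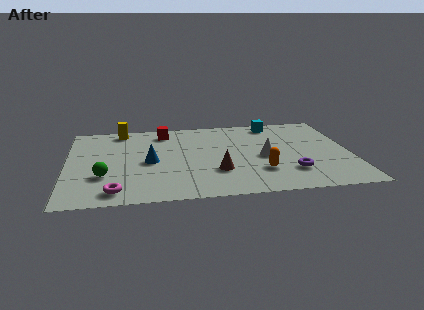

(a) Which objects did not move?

the red cube and the white cone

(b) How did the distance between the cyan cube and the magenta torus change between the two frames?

+2.1

The distance was about 7.2 in the first image and 9.3 in the second, so they moved 2.1 units further apart.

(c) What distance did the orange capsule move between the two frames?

2.7

The orange capsule was near (10.7, 0.9) before and (8.4, 2.3) after, so it travelled √(2.3² + 1.4²) ≈ 2.7 units.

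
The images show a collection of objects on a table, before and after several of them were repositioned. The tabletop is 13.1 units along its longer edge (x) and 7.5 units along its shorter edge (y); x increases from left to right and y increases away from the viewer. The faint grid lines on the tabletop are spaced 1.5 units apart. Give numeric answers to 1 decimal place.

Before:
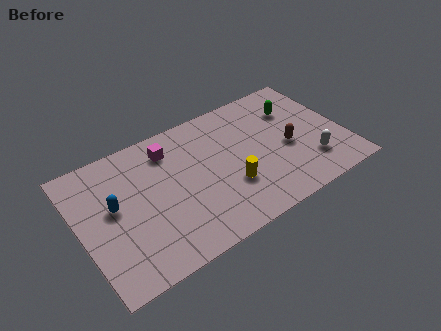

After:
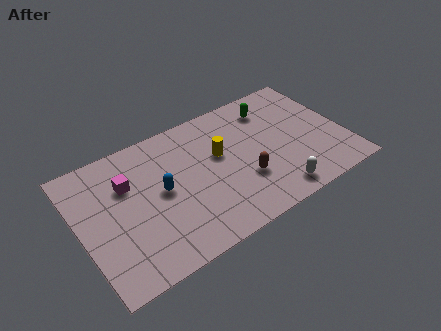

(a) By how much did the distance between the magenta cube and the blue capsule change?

-1.6

Before: roughly 3.5 units apart; after: 1.9. That's 1.6 units closer together.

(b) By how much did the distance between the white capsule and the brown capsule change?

+0.3

They were about 1.7 units apart before and 2.0 after — 0.3 units further apart.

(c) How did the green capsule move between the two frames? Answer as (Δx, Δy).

(-1.1, 0.6)

The green capsule was at about (11.0, 5.4) and moved to about (9.9, 6.0).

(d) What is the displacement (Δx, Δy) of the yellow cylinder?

(-0.2, 2.0)

The yellow cylinder started near (7.2, 2.5) and ended near (7.0, 4.5).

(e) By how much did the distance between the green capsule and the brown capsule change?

+1.8

They were about 2.2 units apart before and 4.0 after — 1.8 units further apart.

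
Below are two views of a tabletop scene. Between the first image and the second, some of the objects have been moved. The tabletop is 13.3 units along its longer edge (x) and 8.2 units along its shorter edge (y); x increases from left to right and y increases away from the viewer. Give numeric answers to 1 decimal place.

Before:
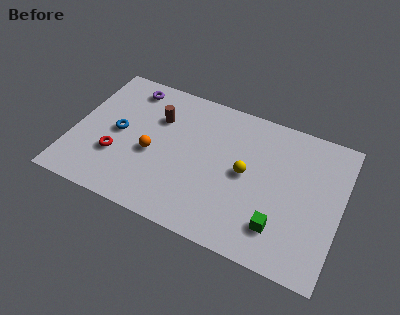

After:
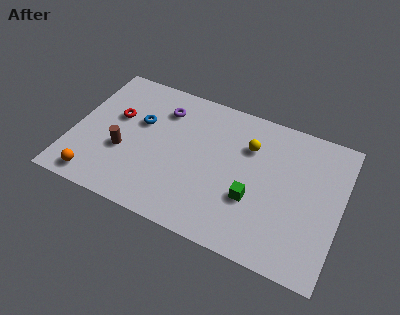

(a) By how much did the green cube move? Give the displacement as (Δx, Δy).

(-1.4, 1.0)

From the two frames, the green cube sits at roughly (10.5, 1.9) before and (9.1, 2.9) after.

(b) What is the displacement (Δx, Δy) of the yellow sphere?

(0.0, 1.6)

The yellow sphere started near (8.6, 4.2) and ended near (8.6, 5.8).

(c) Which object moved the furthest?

the orange sphere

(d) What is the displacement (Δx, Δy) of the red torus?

(-0.3, 2.3)

The red torus started near (2.3, 2.7) and ended near (2.0, 5.0).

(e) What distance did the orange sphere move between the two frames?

3.5

The orange sphere was near (4.0, 3.5) before and (1.5, 1.0) after, so it travelled √(2.5² + 2.5²) ≈ 3.5 units.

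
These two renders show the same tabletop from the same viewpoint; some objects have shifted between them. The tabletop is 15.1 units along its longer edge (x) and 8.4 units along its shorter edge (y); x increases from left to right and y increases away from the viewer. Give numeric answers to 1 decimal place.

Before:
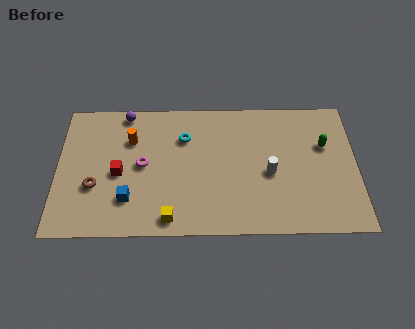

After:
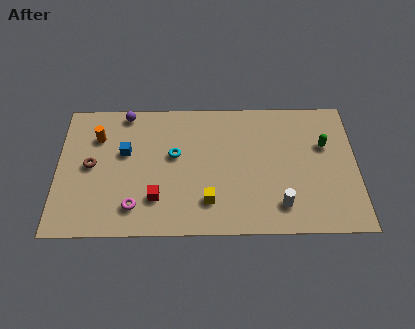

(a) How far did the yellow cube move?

2.1

The yellow cube was near (5.7, 1.0) before and (7.6, 2.0) after, so it travelled √(1.9² + 1.0²) ≈ 2.1 units.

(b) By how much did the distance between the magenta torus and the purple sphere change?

+2.5

They were about 3.4 units apart before and 5.9 after — 2.5 units further apart.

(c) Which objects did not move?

the purple sphere and the green capsule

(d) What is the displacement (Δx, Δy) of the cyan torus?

(-0.5, -1.1)

The cyan torus started near (6.4, 6.0) and ended near (5.9, 4.9).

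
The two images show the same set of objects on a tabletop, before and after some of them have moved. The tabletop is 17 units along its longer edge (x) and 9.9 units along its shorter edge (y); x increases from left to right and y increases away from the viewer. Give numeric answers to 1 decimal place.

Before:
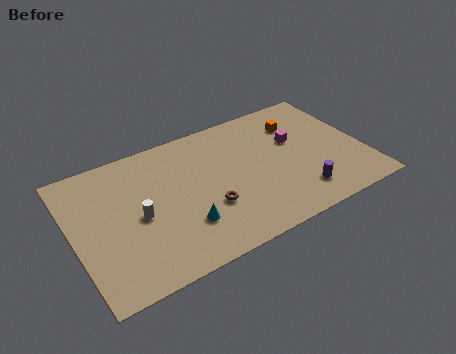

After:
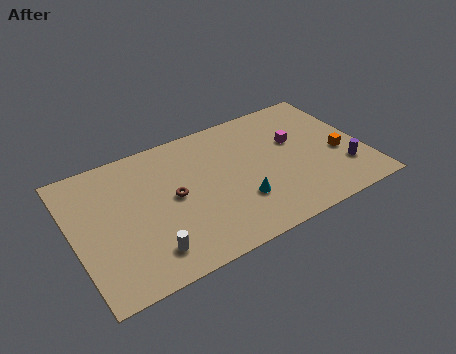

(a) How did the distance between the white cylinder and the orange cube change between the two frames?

+1.5

Before: roughly 10.3 units apart; after: 11.8. That's 1.5 units further apart.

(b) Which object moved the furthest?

the orange cube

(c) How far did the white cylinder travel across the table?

2.7

From (3.7, 4.6) to (3.9, 1.9), the white cylinder covered √(0.2² + 2.7²) ≈ 2.7 units.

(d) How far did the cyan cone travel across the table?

3.3

The cyan cone was near (6.1, 2.8) before and (9.4, 3.0) after, so it travelled √(3.3² + 0.2²) ≈ 3.3 units.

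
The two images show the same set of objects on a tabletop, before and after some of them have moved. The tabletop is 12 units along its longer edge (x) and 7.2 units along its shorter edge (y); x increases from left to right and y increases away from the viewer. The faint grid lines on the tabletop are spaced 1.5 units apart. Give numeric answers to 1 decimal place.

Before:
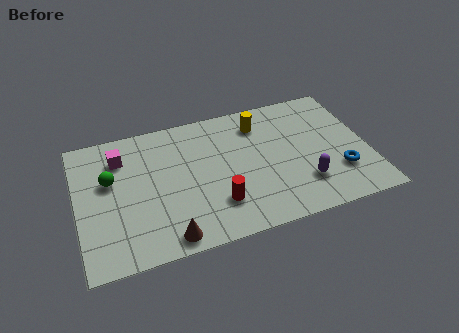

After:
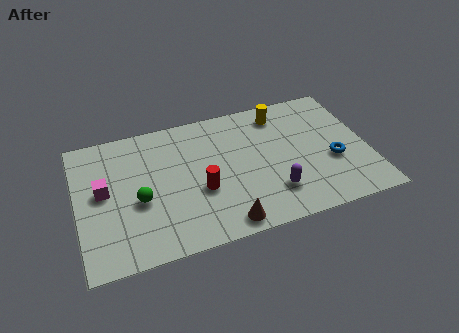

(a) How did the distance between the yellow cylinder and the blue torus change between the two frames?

-1.0

They were about 4.7 units apart before and 3.7 after — 1.0 units closer together.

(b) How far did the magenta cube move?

1.8

From (1.9, 5.5) to (1.1, 3.9), the magenta cube covered √(0.8² + 1.6²) ≈ 1.8 units.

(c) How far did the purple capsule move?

1.3

The purple capsule was near (9.2, 1.9) before and (7.9, 1.8) after, so it travelled √(1.3² + 0.1²) ≈ 1.3 units.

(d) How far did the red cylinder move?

1.1

The red cylinder was near (5.6, 1.9) before and (5.0, 2.8) after, so it travelled √(0.6² + 0.9²) ≈ 1.1 units.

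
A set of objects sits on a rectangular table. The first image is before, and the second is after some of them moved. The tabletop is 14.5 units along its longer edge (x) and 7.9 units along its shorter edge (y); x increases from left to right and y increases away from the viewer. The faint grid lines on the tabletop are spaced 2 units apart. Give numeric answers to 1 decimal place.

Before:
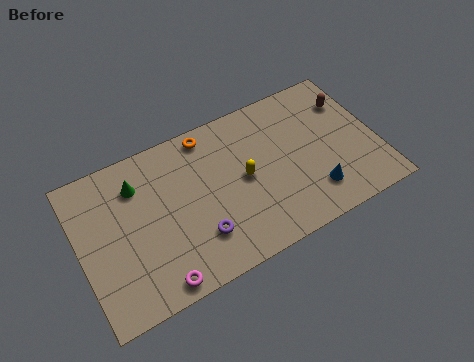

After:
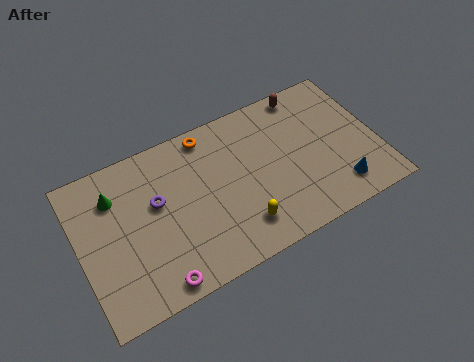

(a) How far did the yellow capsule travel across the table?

2.4

From (8.0, 4.0) to (7.5, 1.7), the yellow capsule covered √(0.5² + 2.3²) ≈ 2.4 units.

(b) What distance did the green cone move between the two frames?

1.1

From (3.0, 6.0) to (1.9, 5.9), the green cone covered √(1.1² + 0.1²) ≈ 1.1 units.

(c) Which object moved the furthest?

the purple torus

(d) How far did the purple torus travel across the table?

3.1

From (5.5, 2.1) to (3.8, 4.7), the purple torus covered √(1.7² + 2.6²) ≈ 3.1 units.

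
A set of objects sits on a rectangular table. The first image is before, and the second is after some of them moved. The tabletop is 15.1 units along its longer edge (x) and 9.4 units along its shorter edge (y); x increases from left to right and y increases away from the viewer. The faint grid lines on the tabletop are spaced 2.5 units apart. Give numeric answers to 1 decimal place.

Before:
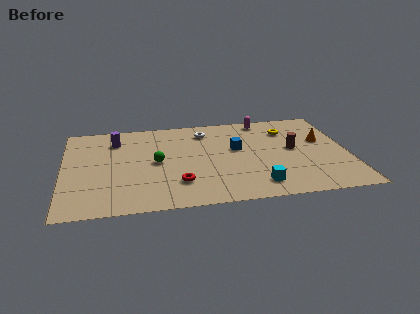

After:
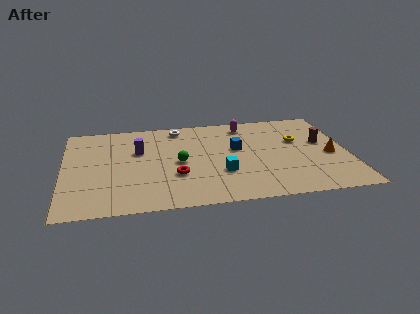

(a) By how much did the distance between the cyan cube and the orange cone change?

+0.4

They were about 5.5 units apart before and 5.9 after — 0.4 units further apart.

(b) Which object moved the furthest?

the cyan cube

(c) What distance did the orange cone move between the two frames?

1.6

From (13.8, 5.7) to (14.1, 4.1), the orange cone covered √(0.3² + 1.6²) ≈ 1.6 units.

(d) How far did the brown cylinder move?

1.7

The brown cylinder was near (12.2, 5.0) before and (13.8, 5.5) after, so it travelled √(1.6² + 0.5²) ≈ 1.7 units.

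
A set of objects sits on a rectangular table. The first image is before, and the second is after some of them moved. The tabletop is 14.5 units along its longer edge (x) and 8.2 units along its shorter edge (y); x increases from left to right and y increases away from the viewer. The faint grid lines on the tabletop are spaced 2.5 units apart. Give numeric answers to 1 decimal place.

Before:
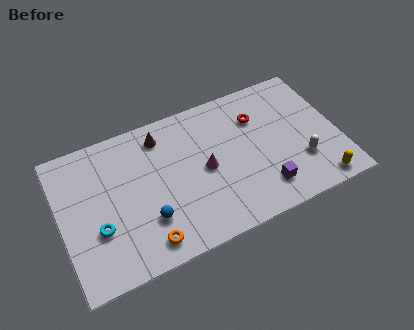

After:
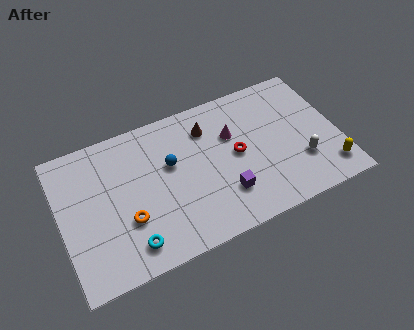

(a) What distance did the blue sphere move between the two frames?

3.0

The blue sphere was near (4.3, 2.4) before and (5.8, 5.0) after, so it travelled √(1.5² + 2.6²) ≈ 3.0 units.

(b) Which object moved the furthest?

the blue sphere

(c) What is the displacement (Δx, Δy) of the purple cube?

(-2.0, 0.5)

From the two frames, the purple cube sits at roughly (10.3, 1.7) before and (8.3, 2.2) after.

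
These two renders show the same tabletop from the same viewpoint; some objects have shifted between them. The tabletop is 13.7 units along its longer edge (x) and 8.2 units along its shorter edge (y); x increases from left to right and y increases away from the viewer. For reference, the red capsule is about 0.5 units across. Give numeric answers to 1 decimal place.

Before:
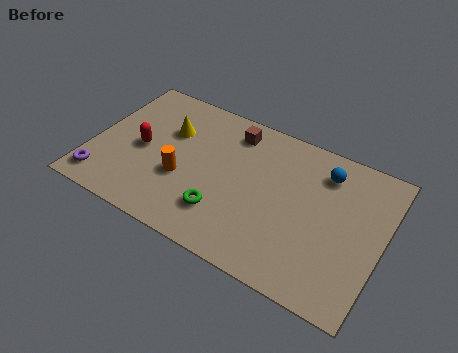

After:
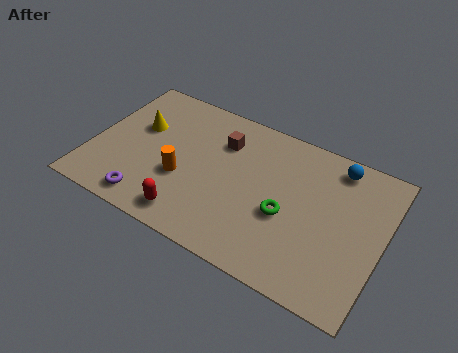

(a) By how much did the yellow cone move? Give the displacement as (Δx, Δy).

(-1.4, -0.4)

The yellow cone started near (3.4, 5.5) and ended near (2.0, 5.1).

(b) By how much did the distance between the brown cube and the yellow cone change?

+0.8

Before: roughly 3.2 units apart; after: 4.0. That's 0.8 units further apart.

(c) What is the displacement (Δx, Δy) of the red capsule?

(2.8, -2.7)

From the two frames, the red capsule sits at roughly (2.3, 3.9) before and (5.1, 1.2) after.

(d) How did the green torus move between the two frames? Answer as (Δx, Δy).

(2.8, 1.3)

The green torus was at about (6.5, 2.1) and moved to about (9.3, 3.4).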